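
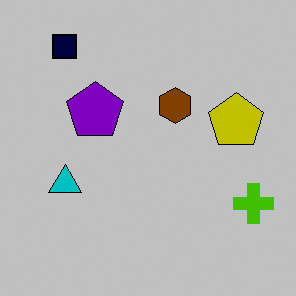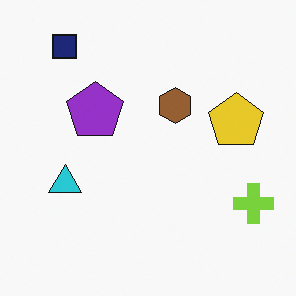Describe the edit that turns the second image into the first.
It was aggressively posterized.

Each flat color has snapped to a coarser quantized level — most visibly, the near-white background has dropped to a flat grey.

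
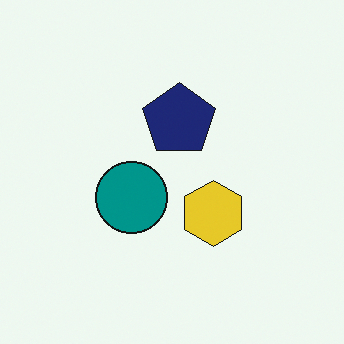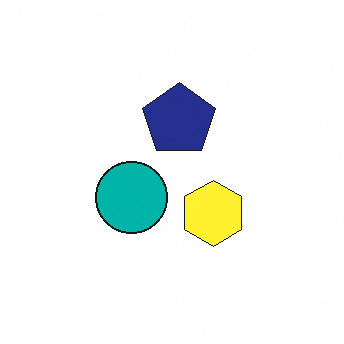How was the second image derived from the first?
The image was slightly brightened.

Every pixel — background and shapes alike — is uniformly brightened.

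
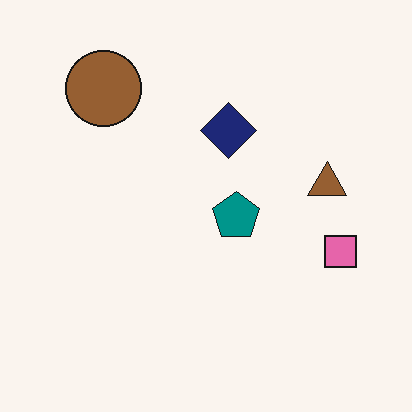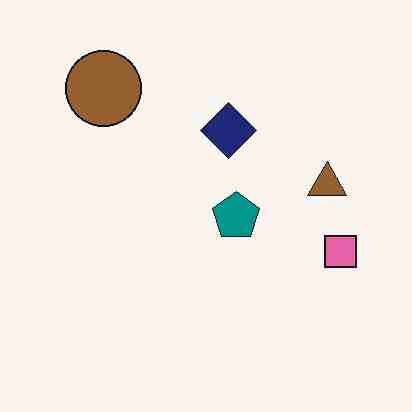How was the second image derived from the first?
This is the original image heavily JPEG-compressed with obvious blocking artifacts.

Blocky 8×8 compression artifacts appear around shape edges and the flat background shows ringing — characteristic JPEG degradation.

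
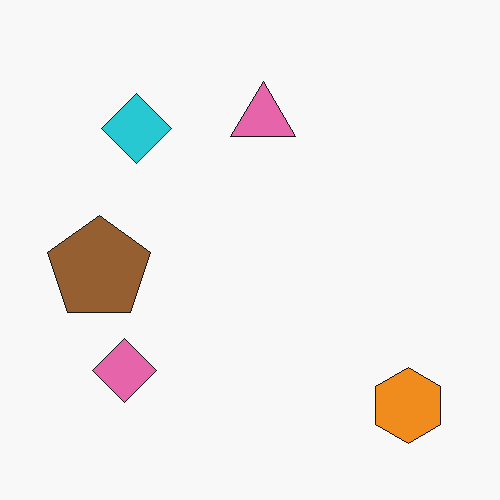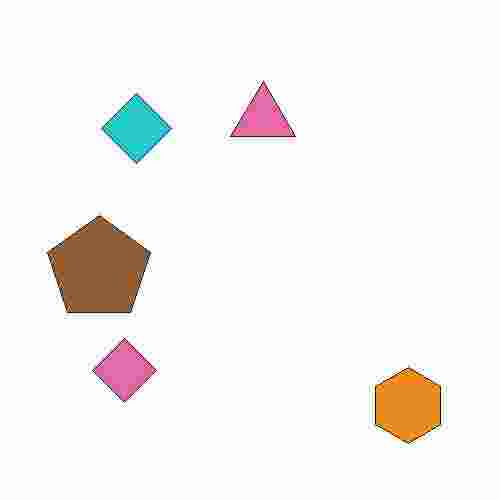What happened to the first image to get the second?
Degraded with heavy JPEG compression.

Blocky 8×8 compression artifacts appear around shape edges and the flat background shows ringing — characteristic JPEG degradation.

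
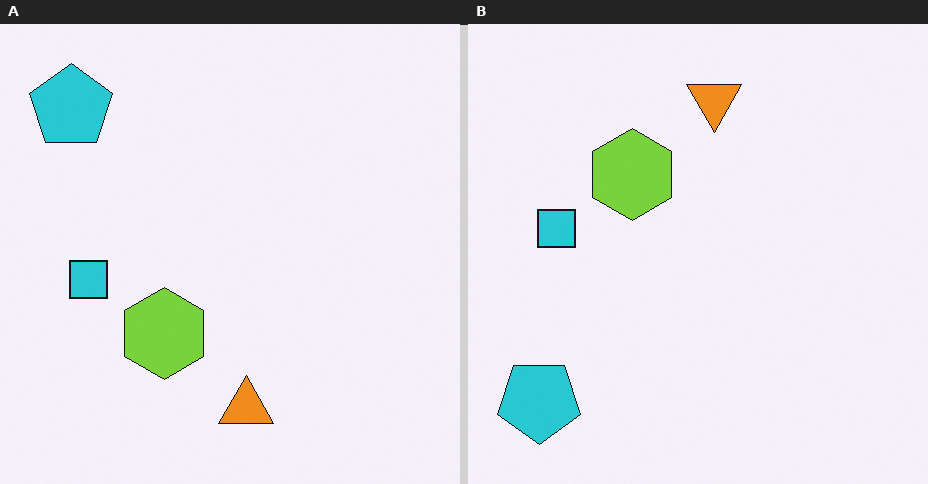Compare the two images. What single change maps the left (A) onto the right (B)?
Flipped vertically (top ↔ bottom).

The orange triangle is in the bottom of the left (A) image and the top of the right (B) — shapes on opposite sides of the horizontal midline have swapped in a mirror flip.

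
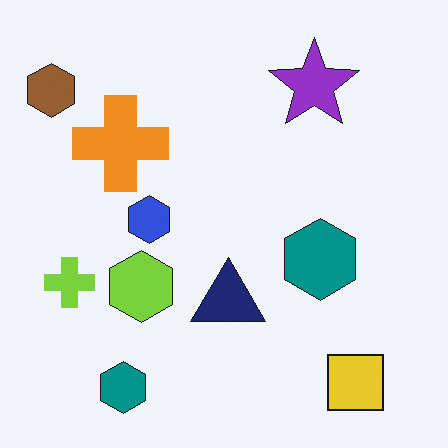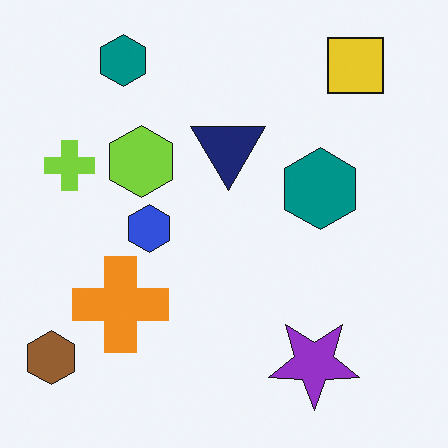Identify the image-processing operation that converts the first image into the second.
Flipped vertically (top ↔ bottom).

The yellow square is in the bottom-right of the first image and the top-right of the second — shapes on opposite sides of the horizontal midline have swapped in a mirror flip.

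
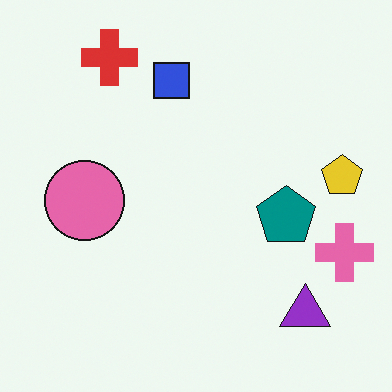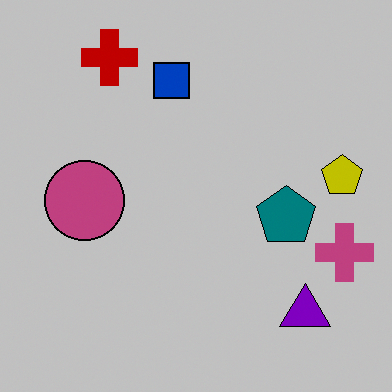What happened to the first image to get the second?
This is the original image heavily posterized to just a handful of flat colors.

Each flat color has snapped to a coarser quantized level — most visibly, the near-white background has dropped to a flat grey.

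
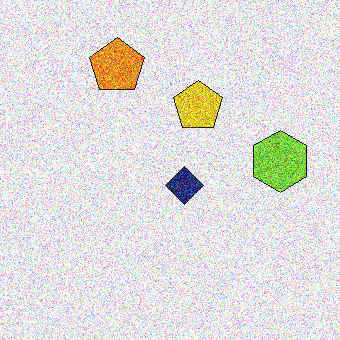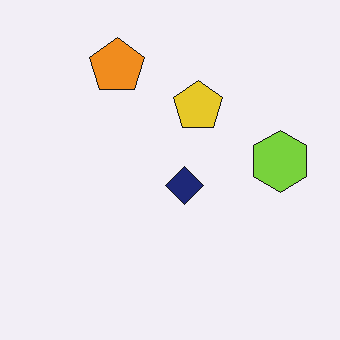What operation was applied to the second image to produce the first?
It was degraded with heavy additive noise.

Random speckle covers the whole image, including the flat background.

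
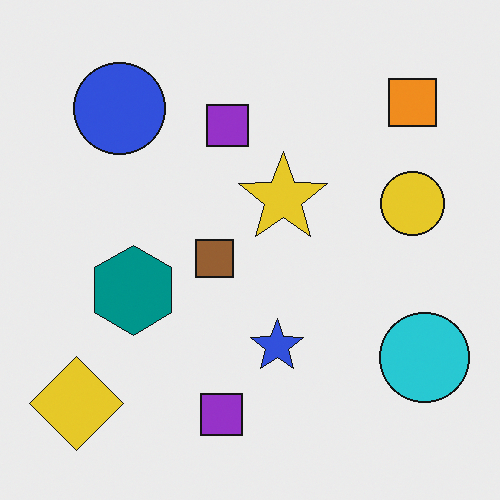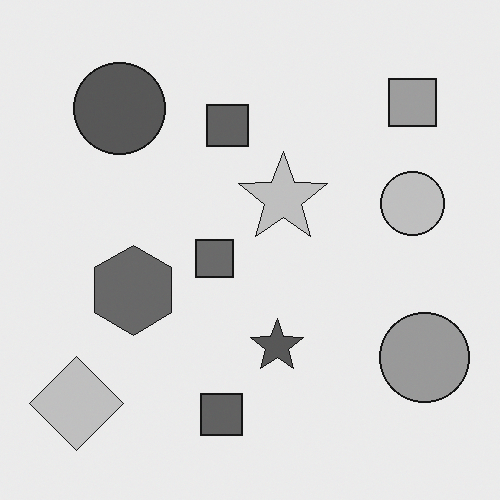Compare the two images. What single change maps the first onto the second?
This is the original image converted to grayscale.

All color is removed — every shape is now a shade of grey.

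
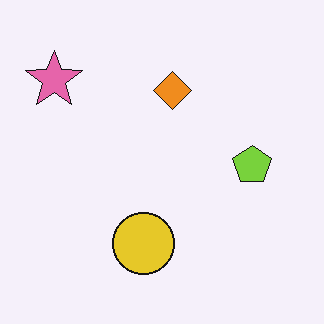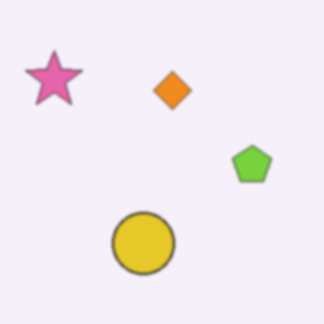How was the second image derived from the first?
The transformation is: given a subtle gaussian blur.

Shape edges and outlines are uniformly softened across the whole image.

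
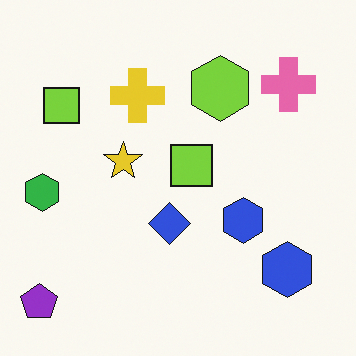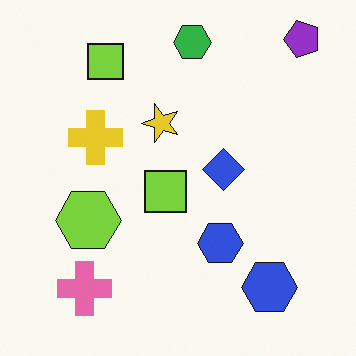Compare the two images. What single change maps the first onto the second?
This is the original image transposed (reflected across the top-left ↔ bottom-right diagonal).

Shapes have swapped their row and column positions — what was in the top-right is now in the bottom-left — a diagonal reflection.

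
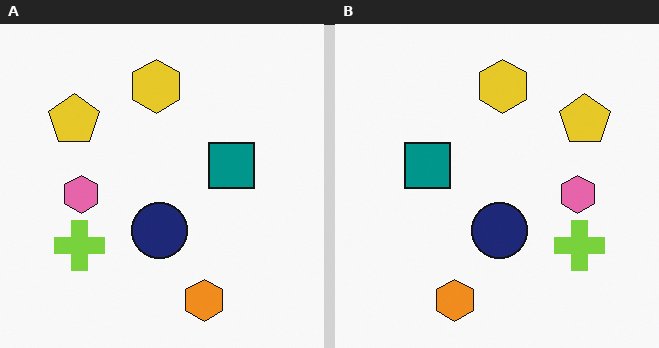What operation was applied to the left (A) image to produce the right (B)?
The right (B) image is the left (A) flipped horizontally (left ↔ right).

The yellow pentagon is in the top-left of the left (A) image and the top-right of the right (B) — shapes on opposite sides of the vertical midline have swapped in a mirror flip.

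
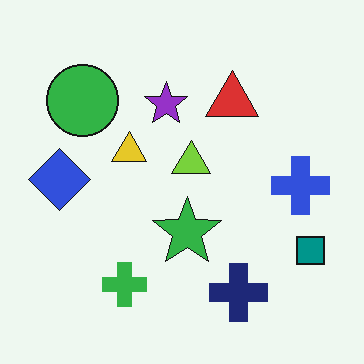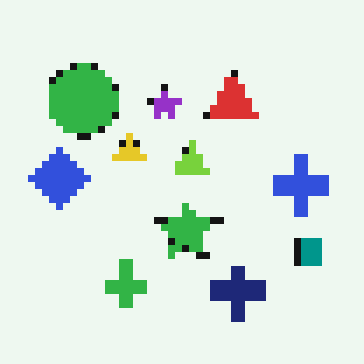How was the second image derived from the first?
The transformation is: pixelated into visible square blocks.

Shapes are reduced to large square blocks; fine edges and outlines are lost — a downscale-then-upscale (mosaic) effect.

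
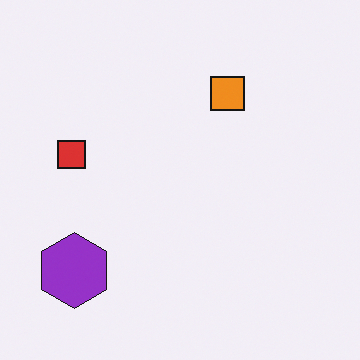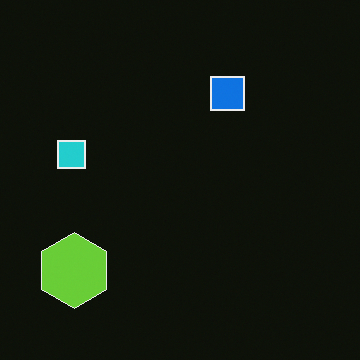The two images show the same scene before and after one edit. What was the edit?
The transformation is: color-inverted (negative).

The light background has become dark and every shape's color is its complement — a photographic negative.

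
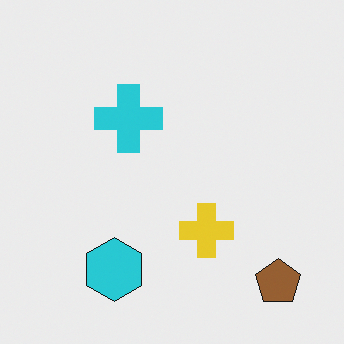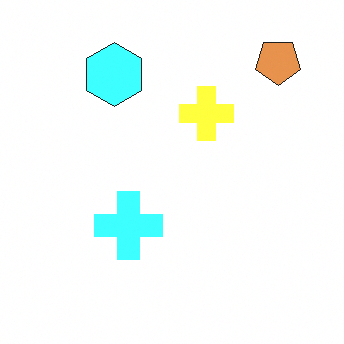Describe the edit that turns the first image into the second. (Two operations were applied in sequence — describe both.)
Flipped vertically (top ↔ bottom), then noticeably brightened.

The brown pentagon is in the bottom-right of the first image and the top-right of the second — shapes on opposite sides of the horizontal midline have swapped in a mirror flip. Every pixel — background and shapes alike — is uniformly brightened.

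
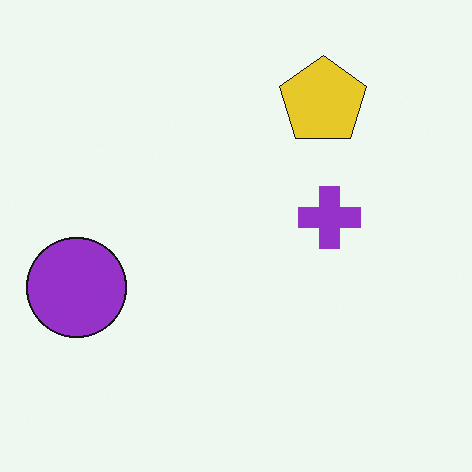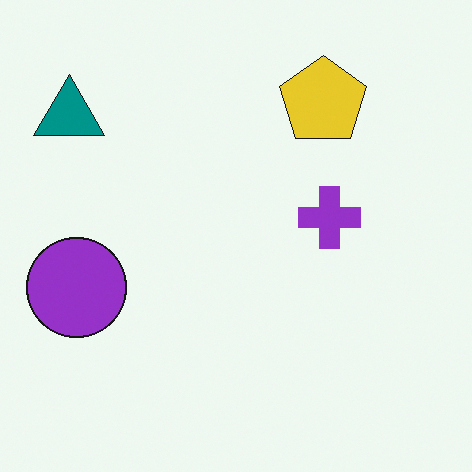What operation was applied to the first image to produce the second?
Overlaid with an additional teal triangle.

A teal triangle appears in the second image that is absent from the first.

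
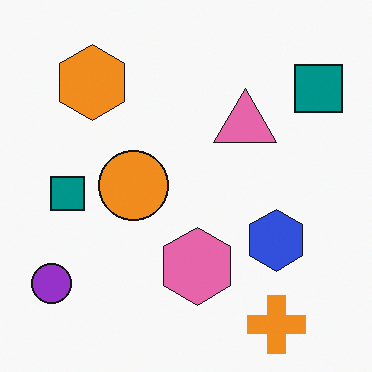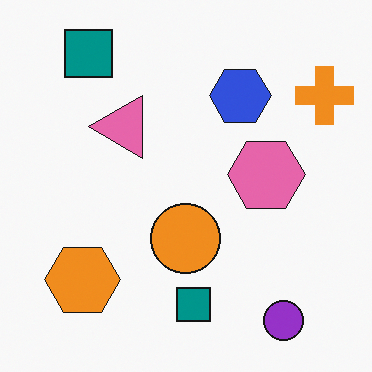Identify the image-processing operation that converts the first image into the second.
This is the original image rotated 90° counter-clockwise.

The purple circle sits in the bottom-left of the first image and the bottom-right of the second — consistent with a whole-image 90° counter-clockwise rotation.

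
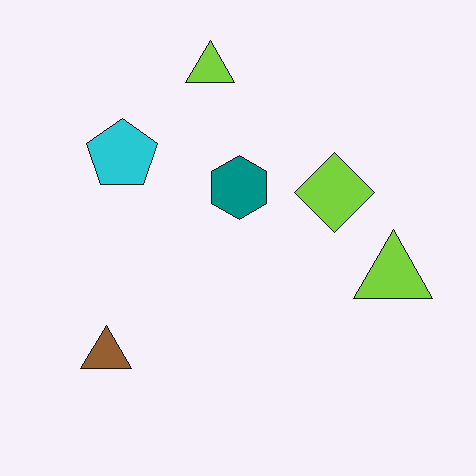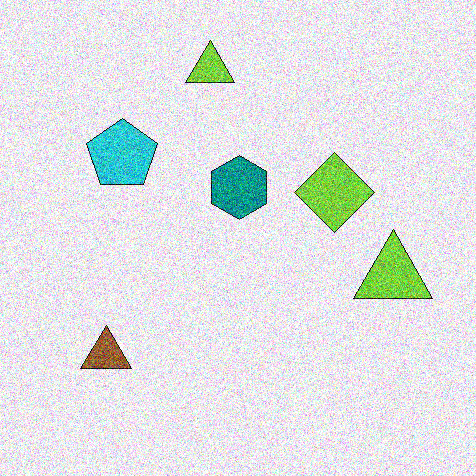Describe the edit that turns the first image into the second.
This is the original image degraded with heavy additive noise.

Random speckle covers the whole image, including the flat background.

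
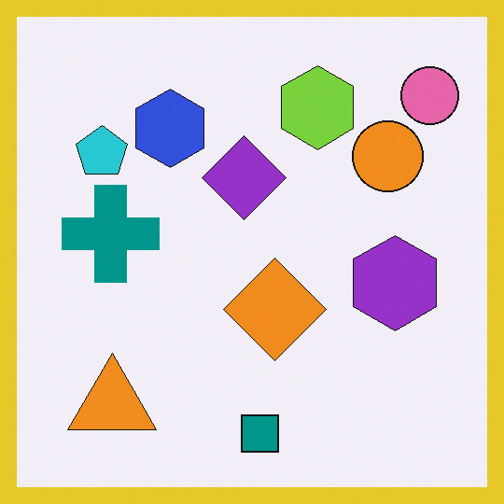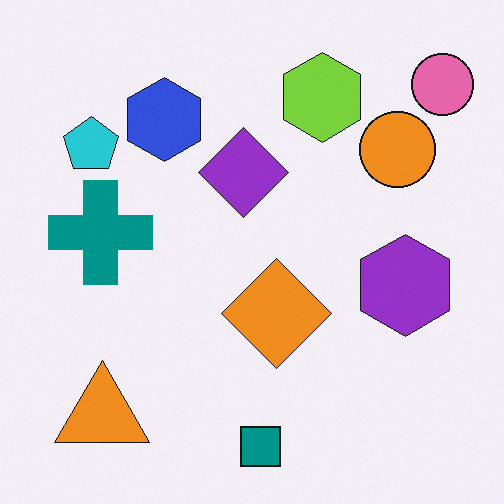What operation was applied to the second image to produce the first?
The image was framed with a yellow border.

A solid yellow frame runs around the edge of the first image, with the content slightly shrunk inside it.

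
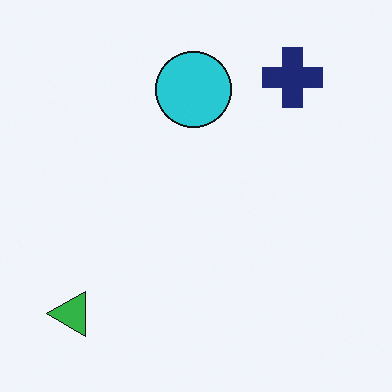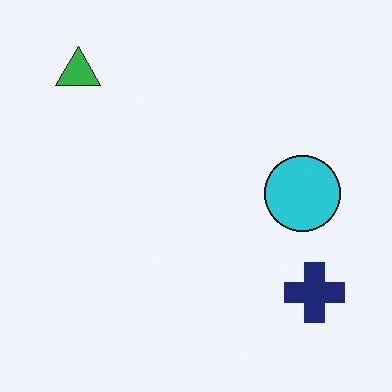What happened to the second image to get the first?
The first image is the second rotated 90° counter-clockwise.

The green triangle sits in the top-left of the second image and the bottom-left of the first — consistent with a whole-image 90° counter-clockwise rotation.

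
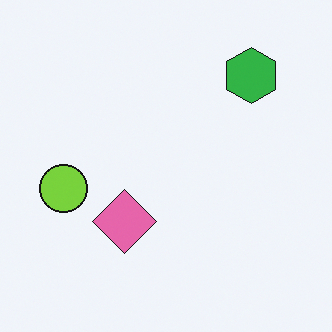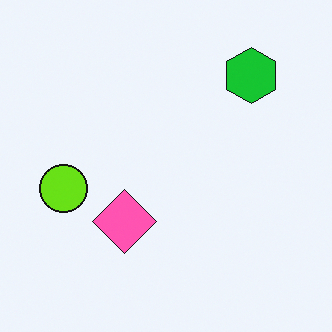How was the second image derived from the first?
The second image is the first slightly oversaturated.

All colors are more vivid — a global saturation change.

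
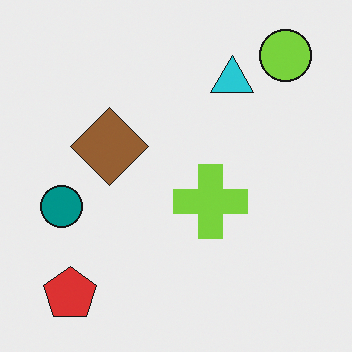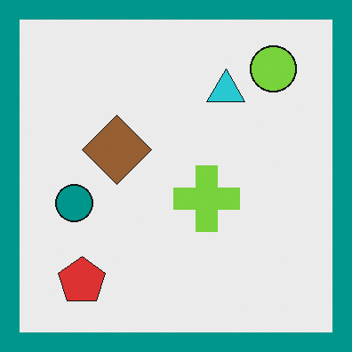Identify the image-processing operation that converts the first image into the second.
It was framed with a teal border.

A solid teal frame runs around the edge of the second image, with the content slightly shrunk inside it.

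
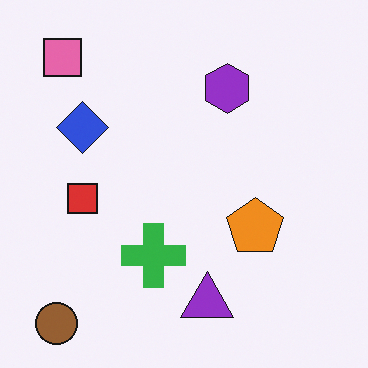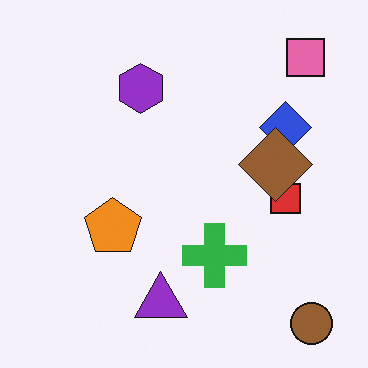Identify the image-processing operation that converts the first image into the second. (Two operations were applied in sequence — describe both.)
The transformation is: flipped horizontally (left ↔ right), then overlaid with an additional brown diamond.

The brown circle is in the bottom-left of the first image and the bottom-right of the second — shapes on opposite sides of the vertical midline have swapped in a mirror flip. A brown diamond appears in the second image that is absent from the first.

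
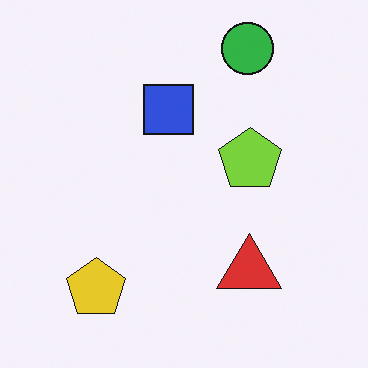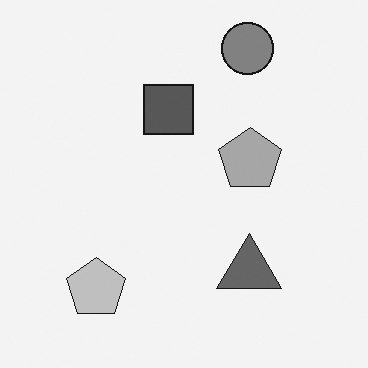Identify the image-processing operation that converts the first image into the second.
This is the original image converted to grayscale.

All color is removed — every shape is now a shade of grey.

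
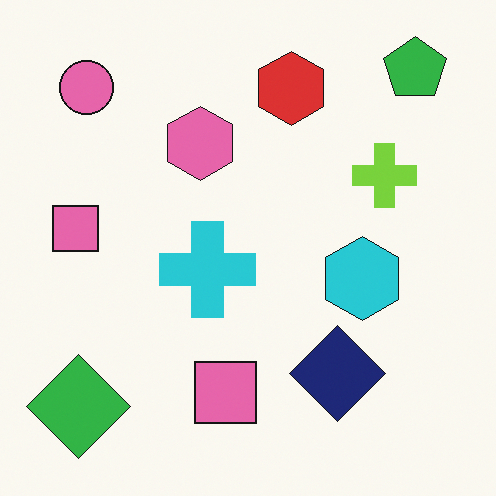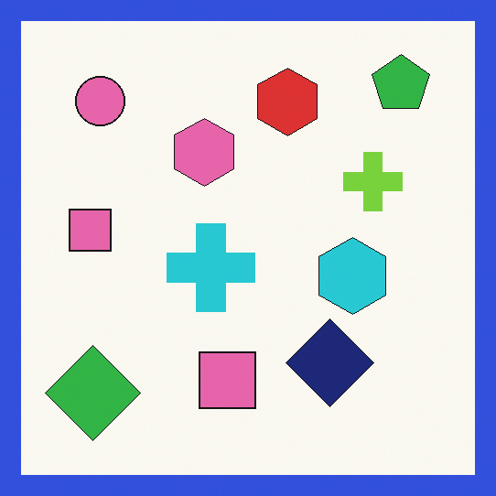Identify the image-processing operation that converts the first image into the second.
The transformation is: framed with a blue border.

A solid blue frame runs around the edge of the second image, with the content slightly shrunk inside it.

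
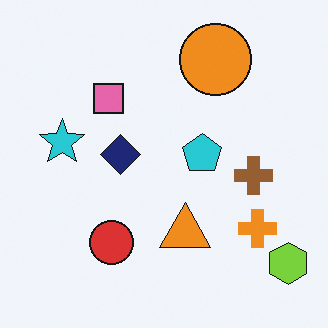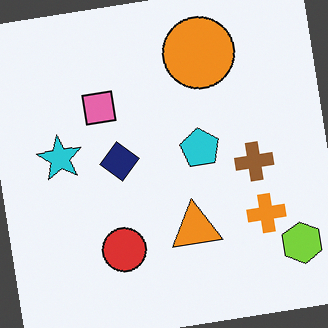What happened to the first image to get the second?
The image was rotated counter-clockwise by a few degrees.

Every shape is tilted by the same angle and the image corners show triangular fill wedges — a whole-image rotation by a non-right angle.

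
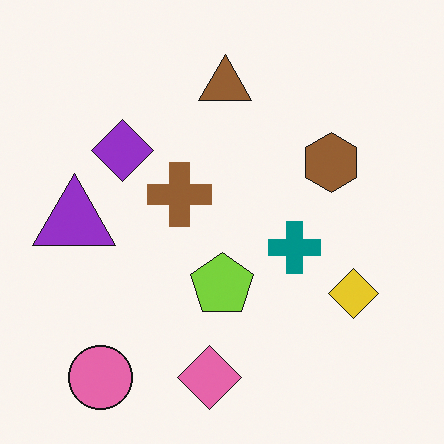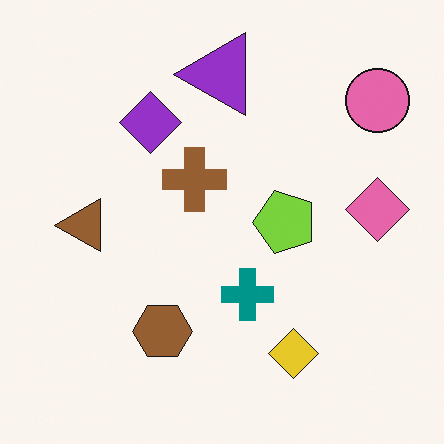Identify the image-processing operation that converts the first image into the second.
Transposed (reflected across the top-left ↔ bottom-right diagonal).

Shapes have swapped their row and column positions — what was in the top-right is now in the bottom-left — a diagonal reflection.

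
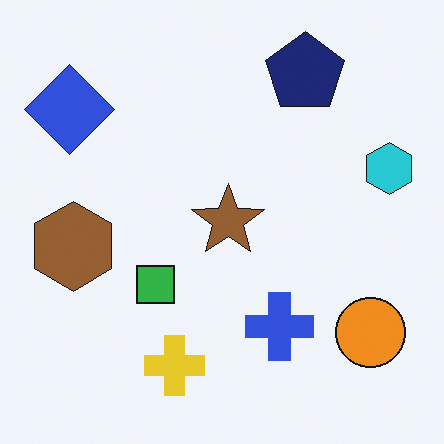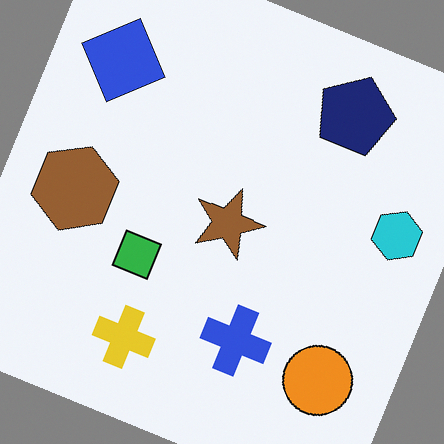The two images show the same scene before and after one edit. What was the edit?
The transformation is: rotated clockwise by a clearly visible amount.

Every shape is tilted by the same angle and the image corners show triangular fill wedges — a whole-image rotation by a non-right angle.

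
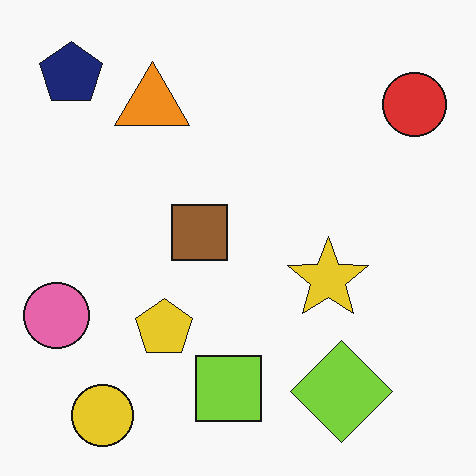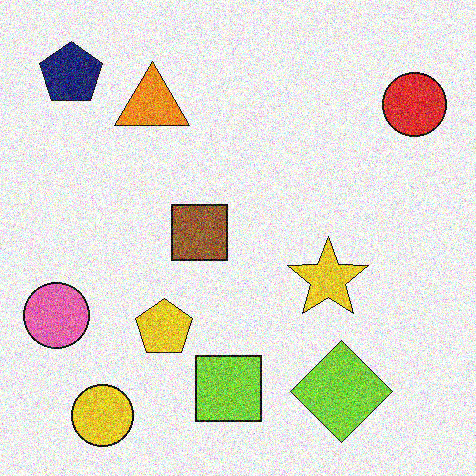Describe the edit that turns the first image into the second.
The transformation is: degraded with a thick layer of grain.

Random speckle covers the whole image, including the flat background.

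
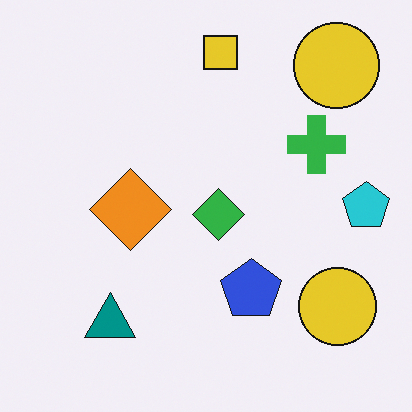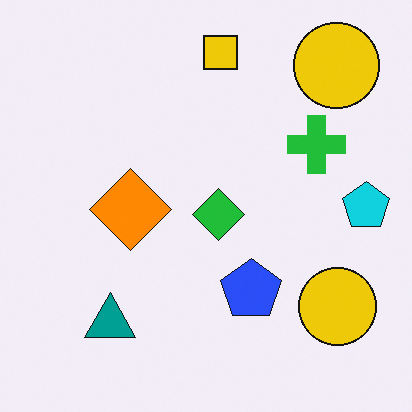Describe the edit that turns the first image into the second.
The image was slightly oversaturated.

All colors are more vivid — a global saturation change.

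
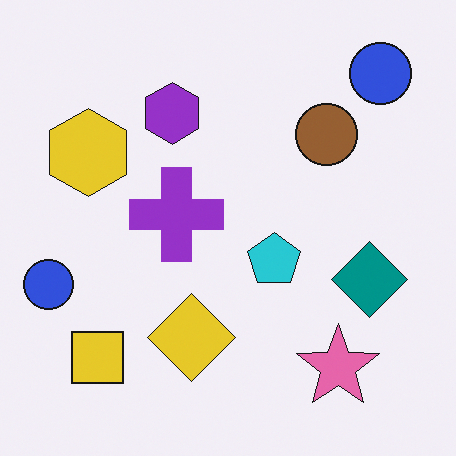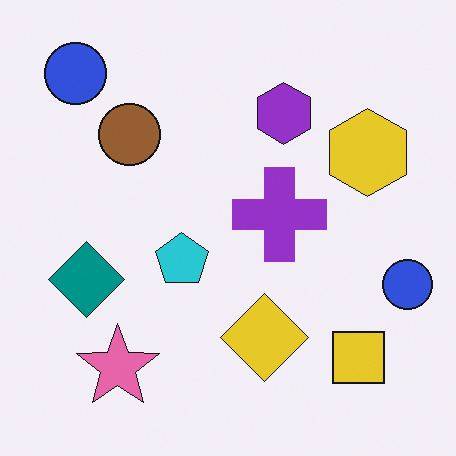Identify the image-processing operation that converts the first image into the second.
This is the original image flipped horizontally (left ↔ right).

The teal diamond is in the right of the first image and the left of the second — shapes on opposite sides of the vertical midline have swapped in a mirror flip.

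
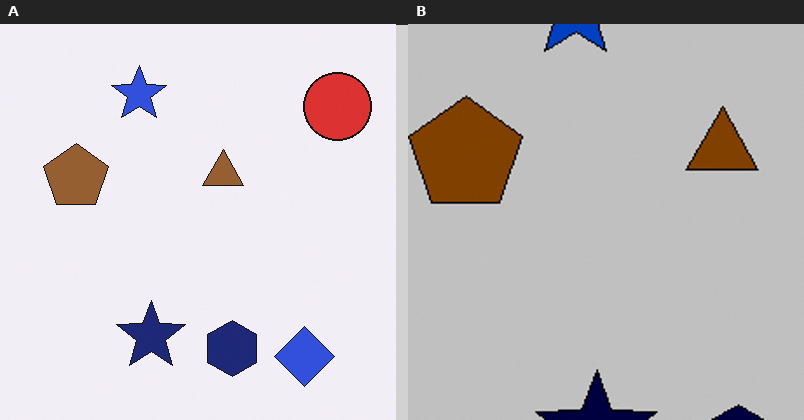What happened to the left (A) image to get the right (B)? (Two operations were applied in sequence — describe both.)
Heavily posterized to just a handful of flat colors, then cropped to a noticeably smaller region and rescaled.

Each flat color has snapped to a coarser quantized level — most visibly, the near-white background has dropped to a flat grey. The visible shapes are larger and the field of view is narrower; shapes near the original edges may be partly or wholly outside the frame — a crop-and-rescale.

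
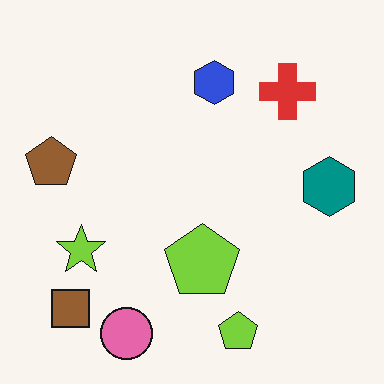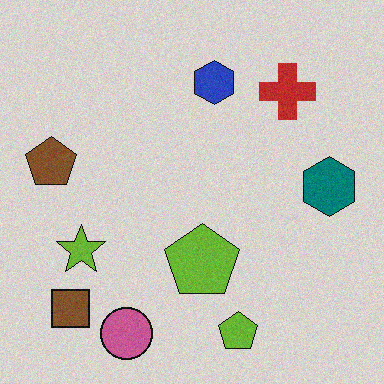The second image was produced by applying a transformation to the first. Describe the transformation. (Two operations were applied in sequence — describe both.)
Darkened a little, then degraded with a light layer of grain.

Every pixel — background and shapes alike — is uniformly darkened. Random speckle covers the whole image, including the flat background.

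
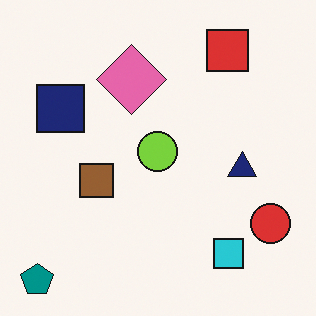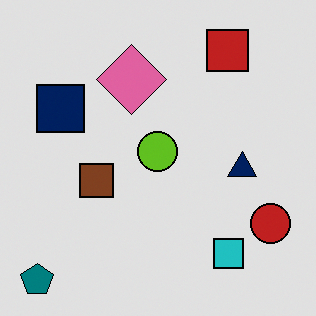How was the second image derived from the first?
The transformation is: posterized to a reduced palette.

Each flat color has snapped to a coarser quantized level — most visibly, the near-white background has dropped to a flat grey.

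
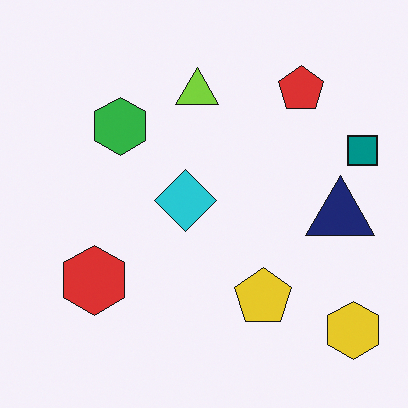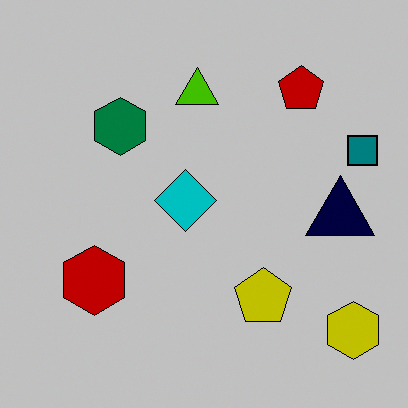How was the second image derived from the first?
The image was heavily posterized to just a handful of flat colors.

Each flat color has snapped to a coarser quantized level — most visibly, the near-white background has dropped to a flat grey.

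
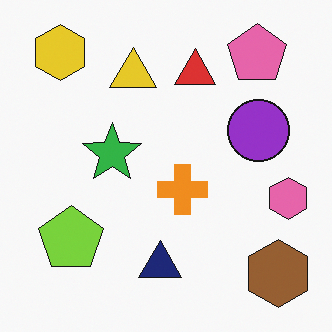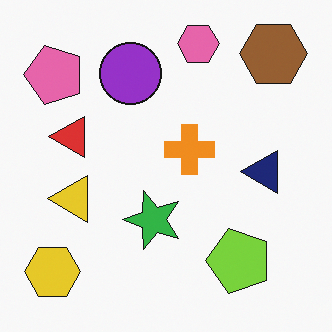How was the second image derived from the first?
It was rotated 90° counter-clockwise.

The yellow hexagon sits in the top-left of the first image and the bottom-left of the second — consistent with a whole-image 90° counter-clockwise rotation.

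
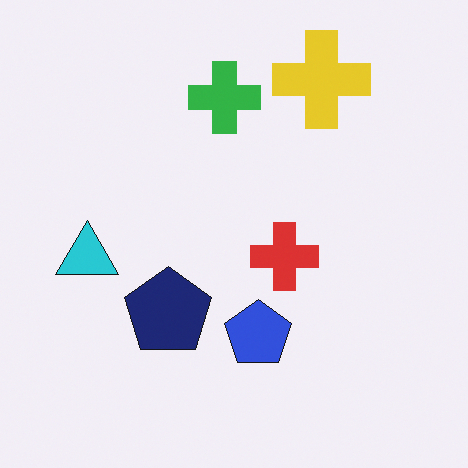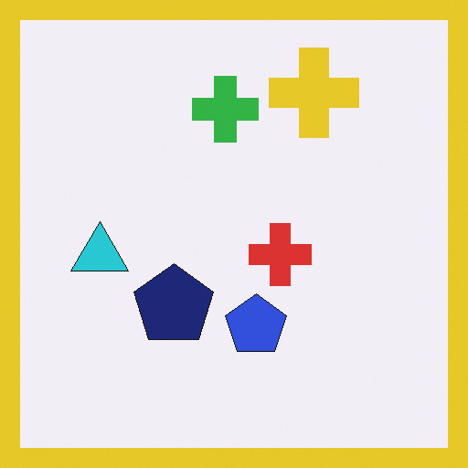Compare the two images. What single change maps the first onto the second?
The image was framed with a yellow border.

A solid yellow frame runs around the edge of the second image, with the content slightly shrunk inside it.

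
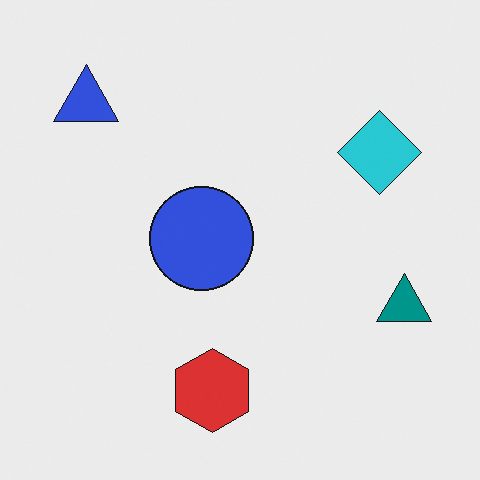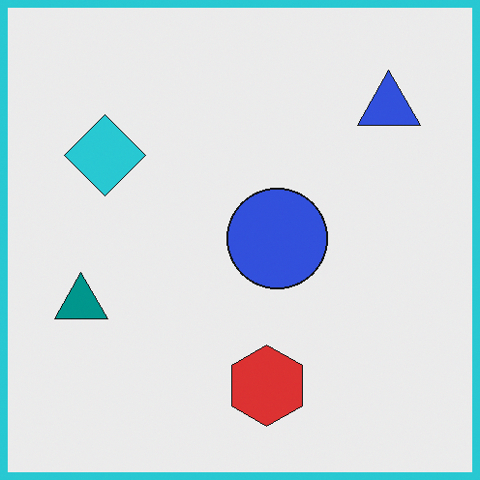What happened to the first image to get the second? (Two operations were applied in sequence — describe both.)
Flipped horizontally (left ↔ right), then framed with a cyan border.

The teal triangle is in the right of the first image and the left of the second — shapes on opposite sides of the vertical midline have swapped in a mirror flip. A solid cyan frame runs around the edge of the second image, with the content slightly shrunk inside it.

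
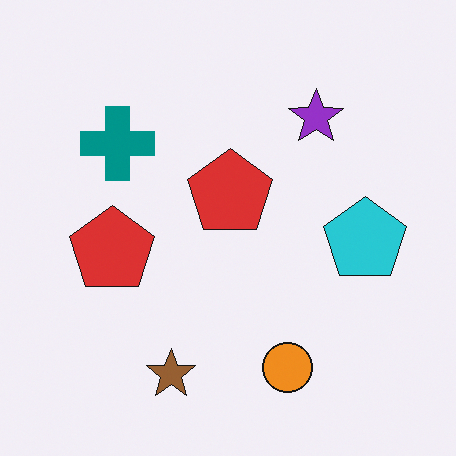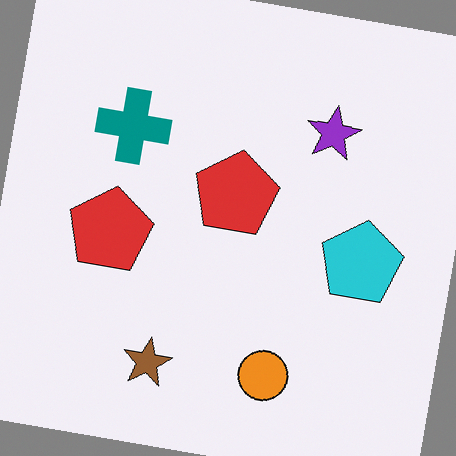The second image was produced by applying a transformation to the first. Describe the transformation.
This is the original image rotated clockwise by a slight angle.

Every shape is tilted by the same angle and the image corners show triangular fill wedges — a whole-image rotation by a non-right angle.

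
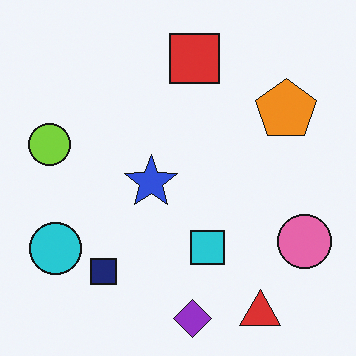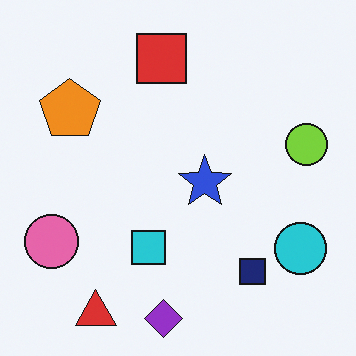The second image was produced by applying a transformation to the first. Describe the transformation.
The second image is the first flipped horizontally (left ↔ right).

The lime circle is in the left of the first image and the right of the second — shapes on opposite sides of the vertical midline have swapped in a mirror flip.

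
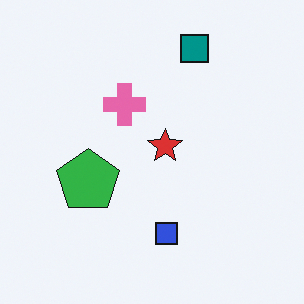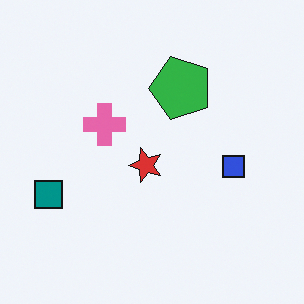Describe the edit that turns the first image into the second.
It was transposed (reflected across the top-left ↔ bottom-right diagonal).

Shapes have swapped their row and column positions — what was in the top-right is now in the bottom-left — a diagonal reflection.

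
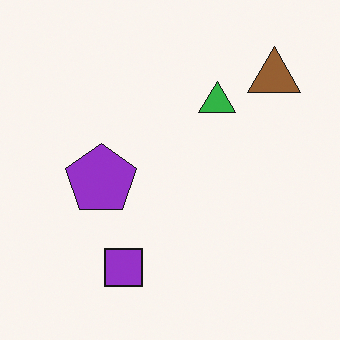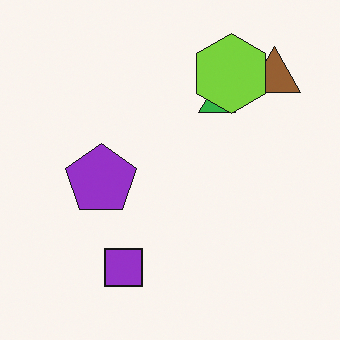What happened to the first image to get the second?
It was overlaid with an additional lime hexagon.

A lime hexagon appears in the second image that is absent from the first.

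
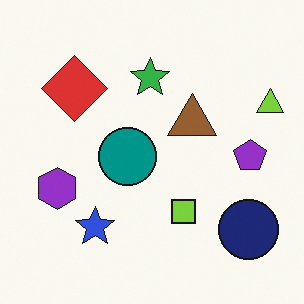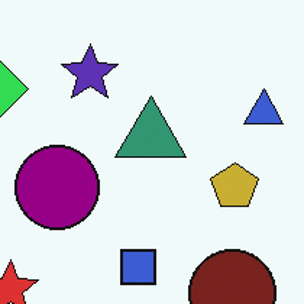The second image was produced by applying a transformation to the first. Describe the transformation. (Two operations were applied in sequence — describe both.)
It was hue-shifted by a moderate amount, then cropped slightly and scaled back up.

Every shape's color has rotated by the same amount around the hue wheel — a uniform hue shift. The visible shapes are larger and the field of view is narrower; shapes near the original edges may be partly or wholly outside the frame — a crop-and-rescale.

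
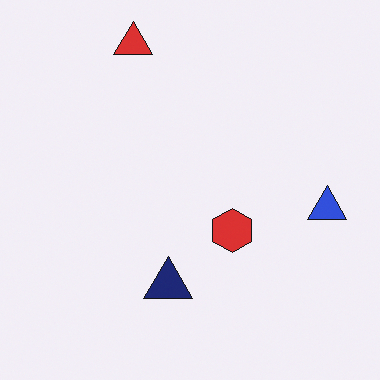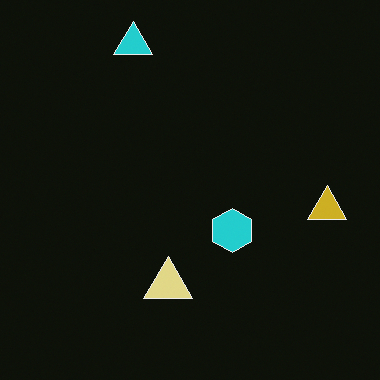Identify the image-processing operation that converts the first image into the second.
It was color-inverted (negative).

The light background has become dark and every shape's color is its complement — a photographic negative.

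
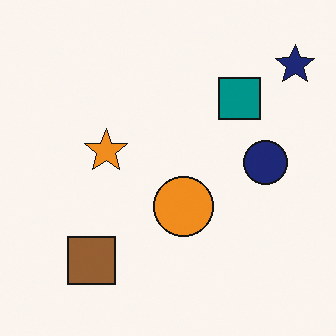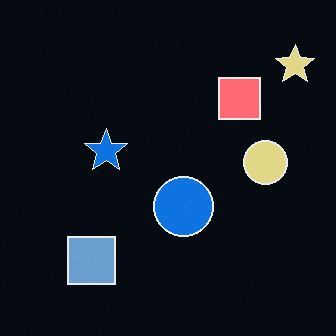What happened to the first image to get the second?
Color-inverted (negative).

The light background has become dark and every shape's color is its complement — a photographic negative.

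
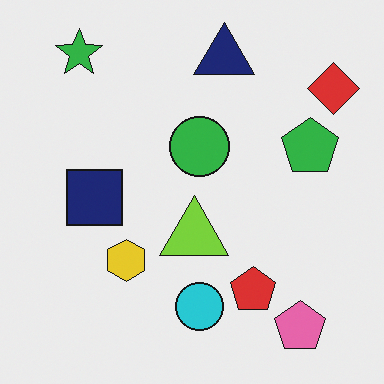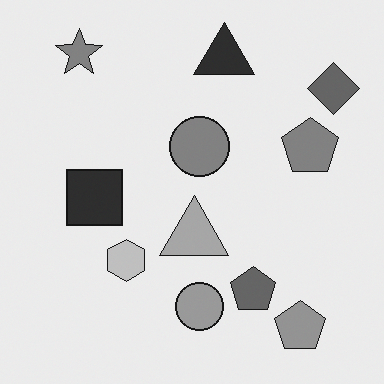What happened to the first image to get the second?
It was converted to grayscale.

All color is removed — every shape is now a shade of grey.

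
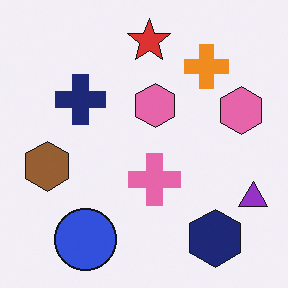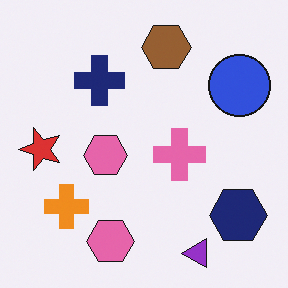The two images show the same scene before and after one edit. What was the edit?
This is the original image transposed (reflected across the top-left ↔ bottom-right diagonal).

Shapes have swapped their row and column positions — what was in the top-right is now in the bottom-left — a diagonal reflection.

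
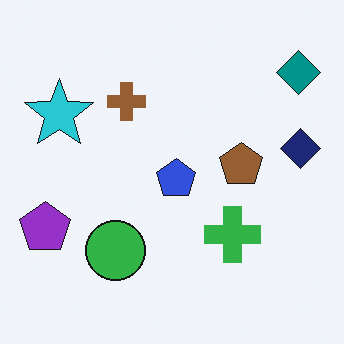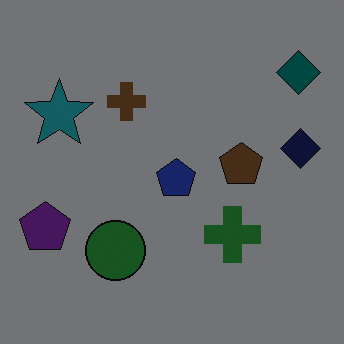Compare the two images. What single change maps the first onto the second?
It was substantially darkened.

Every pixel — background and shapes alike — is uniformly darkened.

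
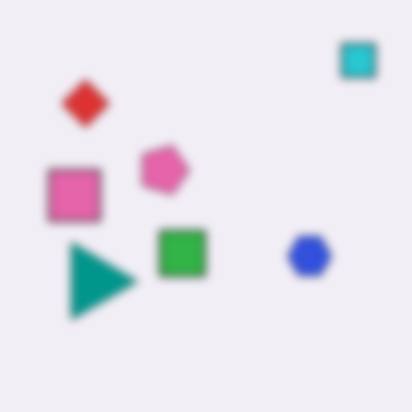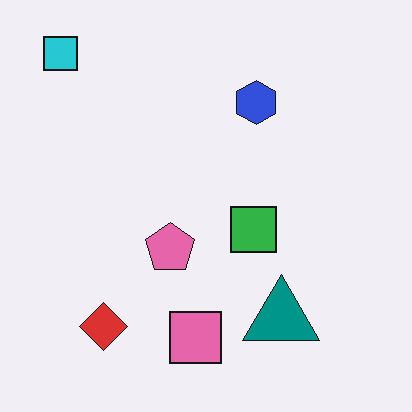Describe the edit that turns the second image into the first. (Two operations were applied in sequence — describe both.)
Moderately blurred, then rotated 90° clockwise.

Shape edges and outlines are uniformly softened across the whole image. The cyan square sits in the top-left of the second image and the top-right of the first — consistent with a whole-image 90° clockwise rotation.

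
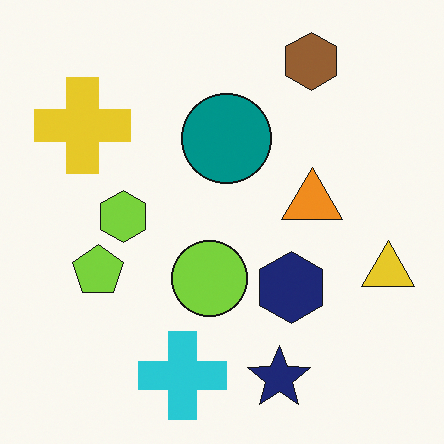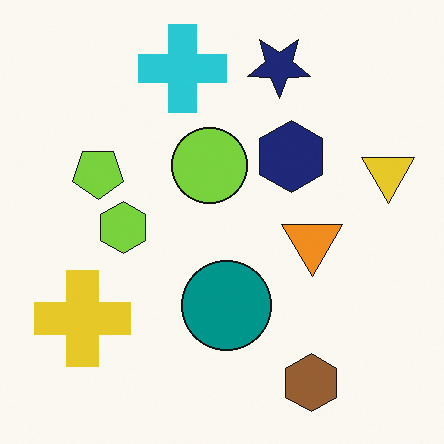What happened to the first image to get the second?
Flipped vertically (top ↔ bottom).

The brown hexagon is in the top-right of the first image and the bottom-right of the second — shapes on opposite sides of the horizontal midline have swapped in a mirror flip.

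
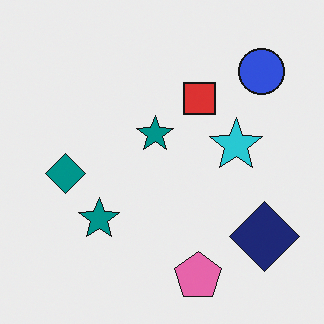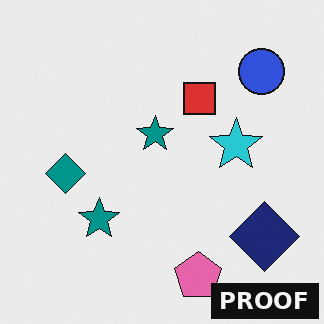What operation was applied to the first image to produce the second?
The transformation is: watermarked with the text "PROOF" in the lower-right corner.

A dark label reading "PROOF" appears in the lower-right corner.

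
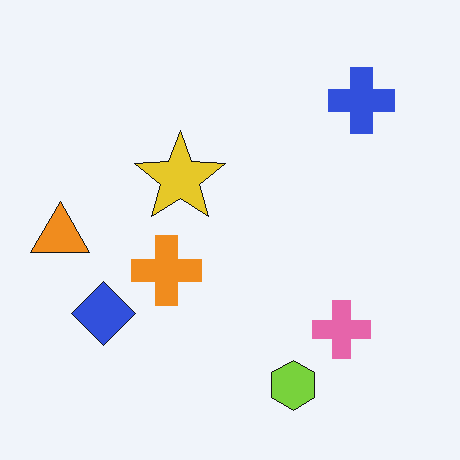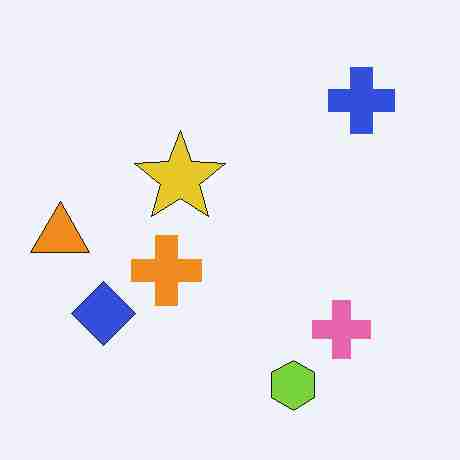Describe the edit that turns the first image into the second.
The second image is the first heavily JPEG-compressed with obvious blocking artifacts.

Blocky 8×8 compression artifacts appear around shape edges and the flat background shows ringing — characteristic JPEG degradation.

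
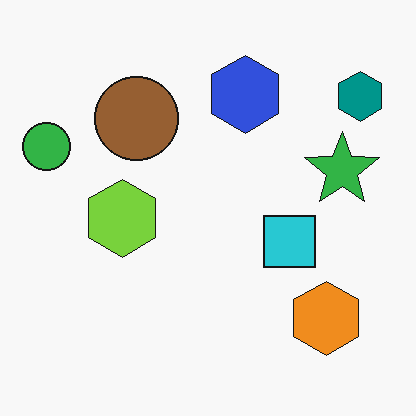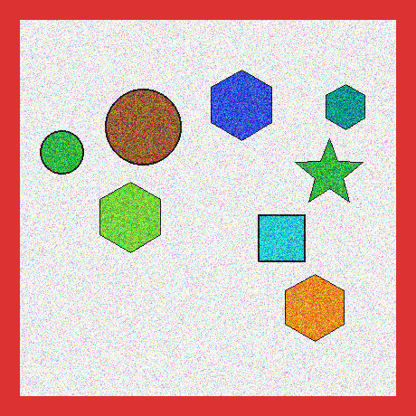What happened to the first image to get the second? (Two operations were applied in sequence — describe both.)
The image was degraded with a thick layer of grain, then framed with a red border.

Random speckle covers the whole image, including the flat background. A solid red frame runs around the edge of the second image, with the content slightly shrunk inside it.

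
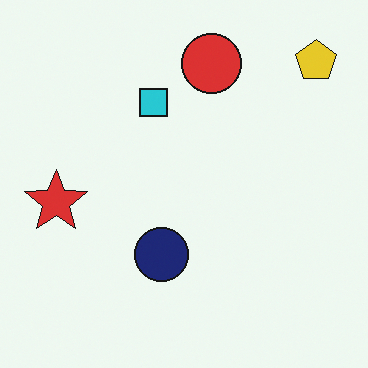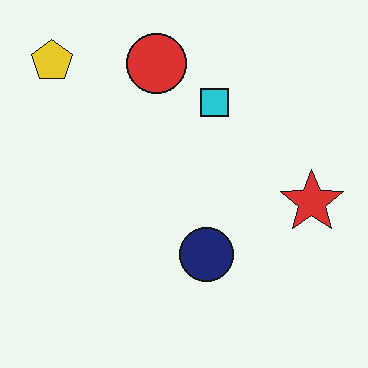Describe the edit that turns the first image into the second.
The transformation is: flipped horizontally (left ↔ right).

The yellow pentagon is in the top-right of the first image and the top-left of the second — shapes on opposite sides of the vertical midline have swapped in a mirror flip.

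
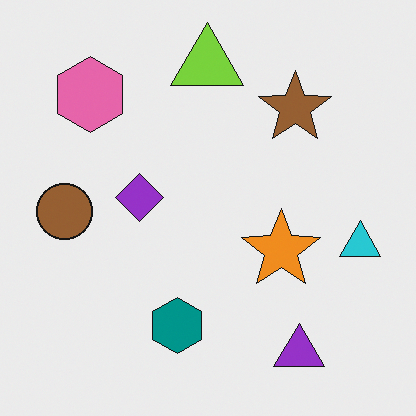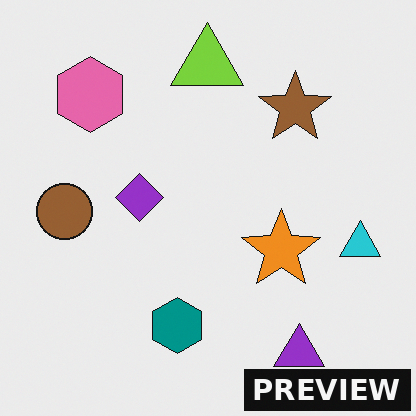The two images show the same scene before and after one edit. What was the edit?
It was watermarked with the text "PREVIEW" in the lower-right corner.

A dark label reading "PREVIEW" appears in the lower-right corner.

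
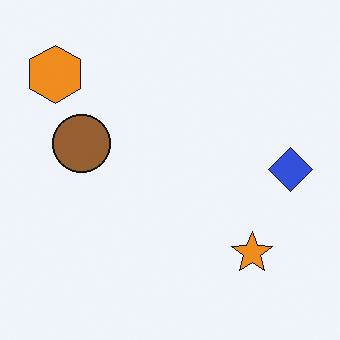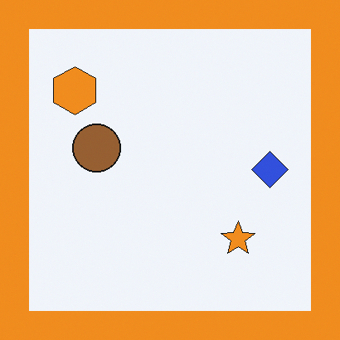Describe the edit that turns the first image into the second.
It was framed with a orange border.

A solid orange frame runs around the edge of the second image, with the content slightly shrunk inside it.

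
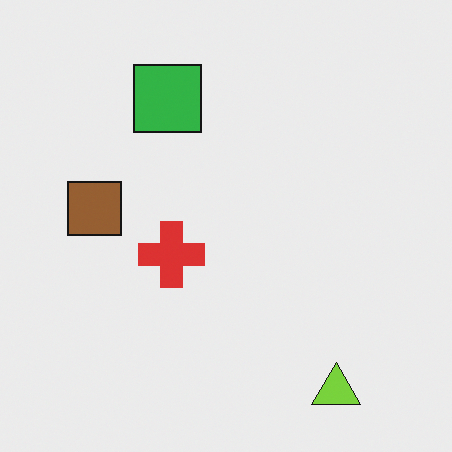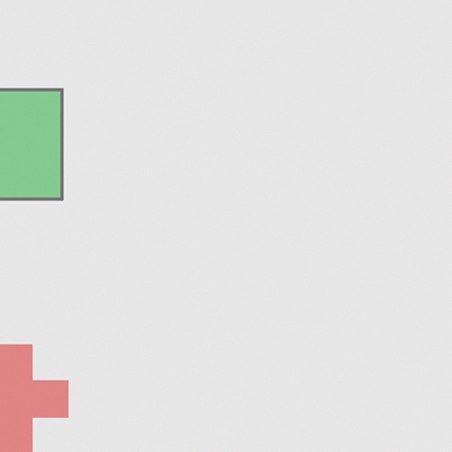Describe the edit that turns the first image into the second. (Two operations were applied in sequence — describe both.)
The image was cropped tightly and scaled back up, then washed out (contrast reduced).

The visible shapes are larger and the field of view is narrower; shapes near the original edges may be partly or wholly outside the frame — a crop-and-rescale. Tones are pushed toward mid-grey across the whole image — a global contrast change.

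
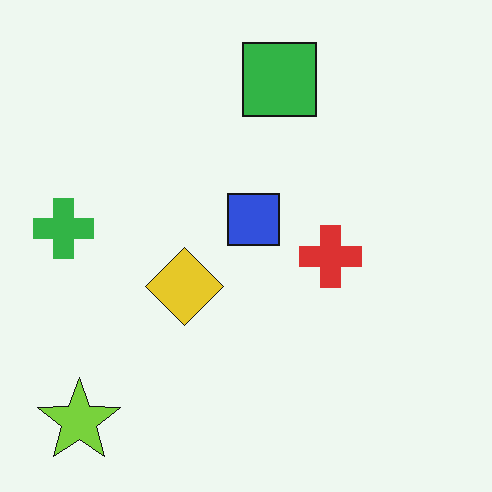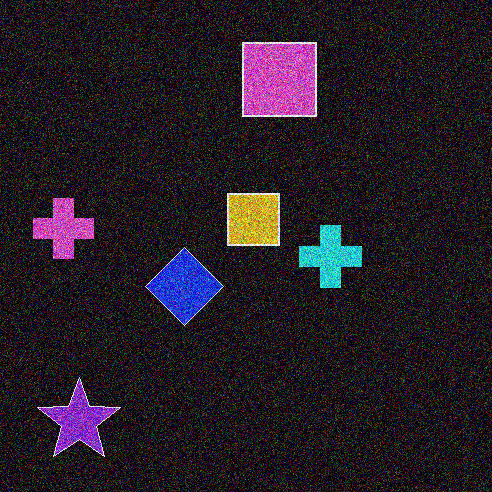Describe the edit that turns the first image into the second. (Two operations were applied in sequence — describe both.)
The image was color-inverted (negative), then degraded with heavy additive noise.

The light background has become dark and every shape's color is its complement — a photographic negative. Random speckle covers the whole image, including the flat background.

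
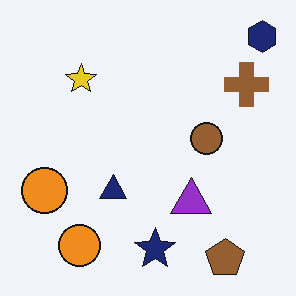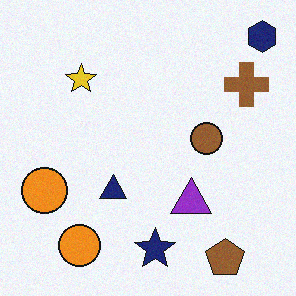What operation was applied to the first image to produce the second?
The second image is the first degraded with subtle gaussian noise.

Random speckle covers the whole image, including the flat background.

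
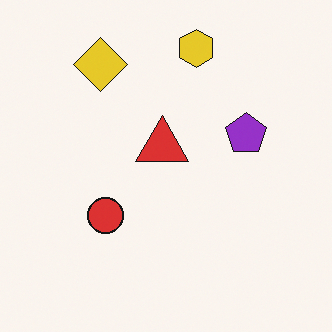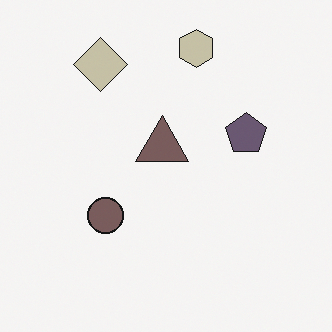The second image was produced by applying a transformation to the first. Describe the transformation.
The second image is the first heavily desaturated.

All colors are more muted and greyish — a global saturation change.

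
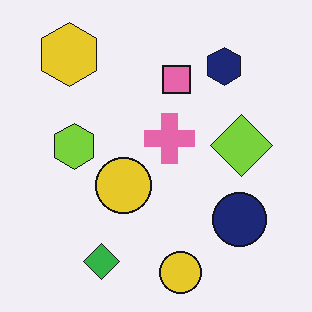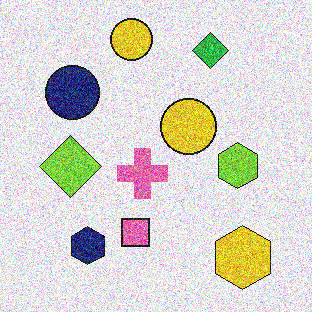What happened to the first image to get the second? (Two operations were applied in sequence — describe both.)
Degraded with heavy additive noise, then rotated 180°.

Random speckle covers the whole image, including the flat background. The yellow hexagon sits in the top-left of the first image and the bottom-right of the second — consistent with a whole-image 180° rotation.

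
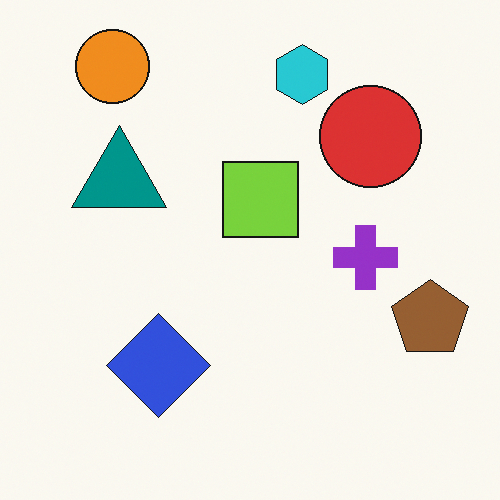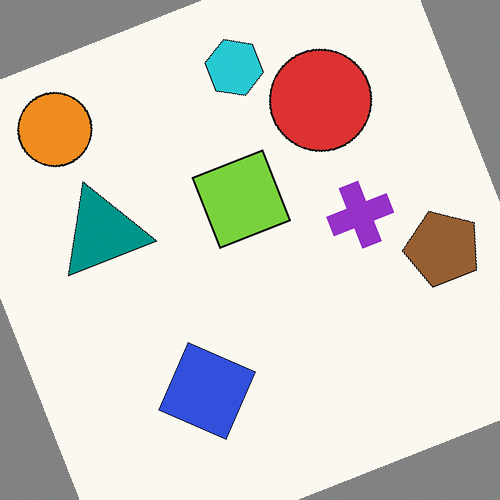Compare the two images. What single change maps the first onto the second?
The image was rotated counter-clockwise by a moderate amount.

Every shape is tilted by the same angle and the image corners show triangular fill wedges — a whole-image rotation by a non-right angle.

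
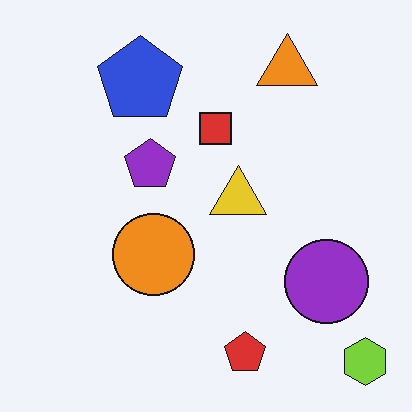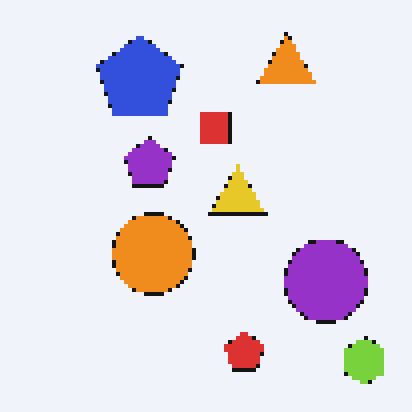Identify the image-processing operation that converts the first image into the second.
This is the original image mildly pixelated.

Shapes are reduced to large square blocks; fine edges and outlines are lost — a downscale-then-upscale (mosaic) effect.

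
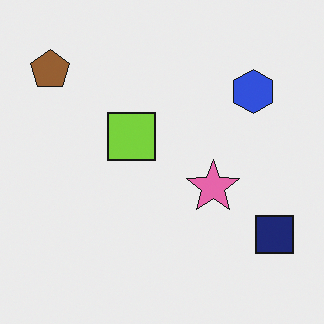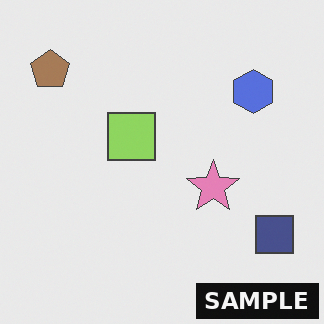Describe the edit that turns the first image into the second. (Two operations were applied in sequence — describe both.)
Given slightly reduced contrast, then watermarked with the text "SAMPLE" in the lower-right corner.

Tones are pushed toward mid-grey across the whole image — a global contrast change. A dark label reading "SAMPLE" appears in the lower-right corner.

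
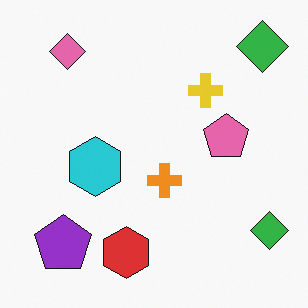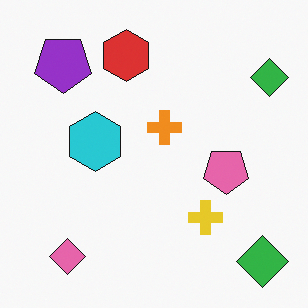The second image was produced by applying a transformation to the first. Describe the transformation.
The transformation is: flipped vertically (top ↔ bottom).

The pink diamond is in the top-left of the first image and the bottom-left of the second — shapes on opposite sides of the horizontal midline have swapped in a mirror flip.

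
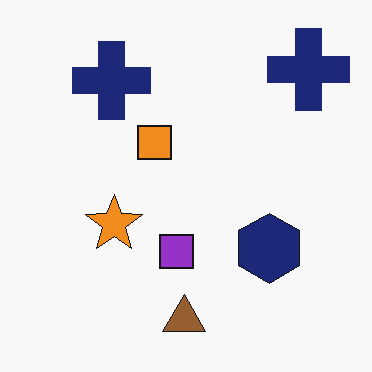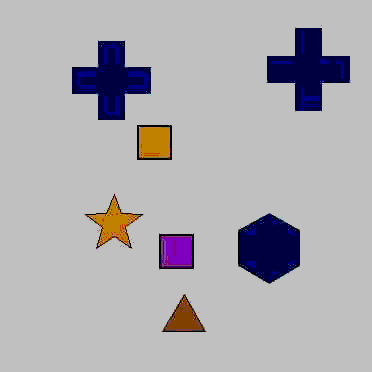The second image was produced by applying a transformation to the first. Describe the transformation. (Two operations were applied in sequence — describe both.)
Degraded with heavy JPEG compression, then aggressively posterized.

Blocky 8×8 compression artifacts appear around shape edges and the flat background shows ringing — characteristic JPEG degradation. Each flat color has snapped to a coarser quantized level — most visibly, the near-white background has dropped to a flat grey.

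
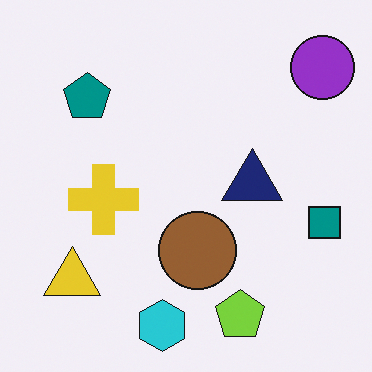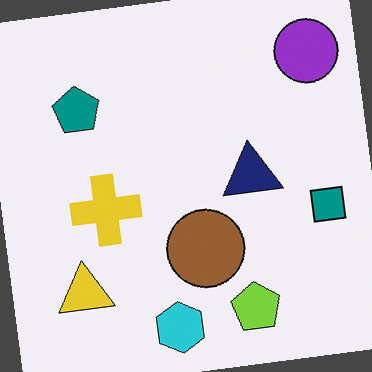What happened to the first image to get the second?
The image was rotated counter-clockwise by a slight angle.

Every shape is tilted by the same angle and the image corners show triangular fill wedges — a whole-image rotation by a non-right angle.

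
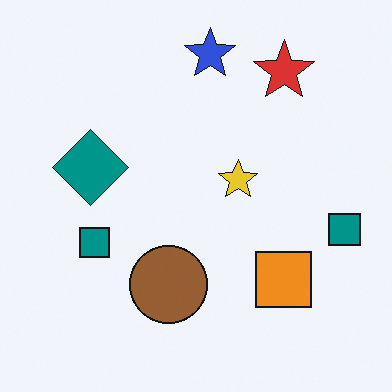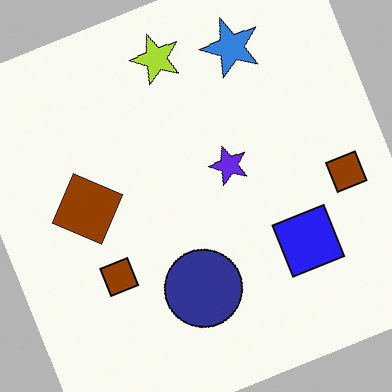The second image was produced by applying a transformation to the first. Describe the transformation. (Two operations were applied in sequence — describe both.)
Rotated counter-clockwise by a moderate amount, then hue-shifted through roughly half the color wheel.

Every shape is tilted by the same angle and the image corners show triangular fill wedges — a whole-image rotation by a non-right angle. Every shape's color has rotated by the same amount around the hue wheel — a uniform hue shift.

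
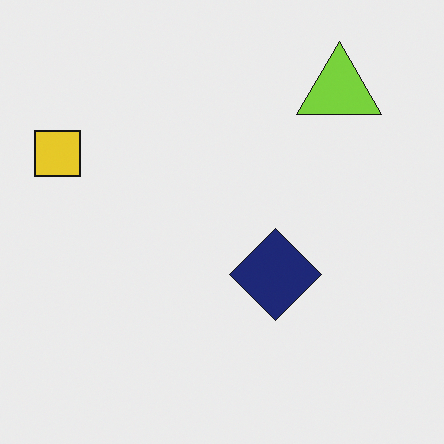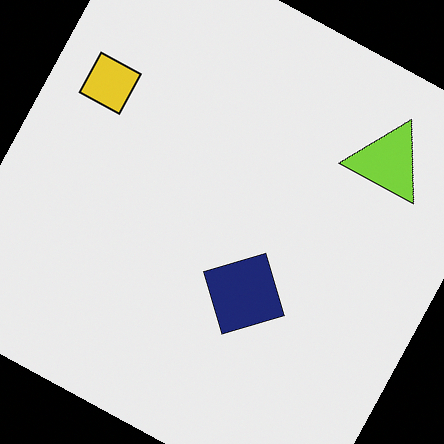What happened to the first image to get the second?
The transformation is: rotated clockwise by a moderate amount.

Every shape is tilted by the same angle and the image corners show triangular fill wedges — a whole-image rotation by a non-right angle.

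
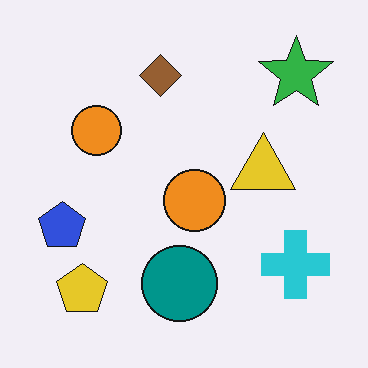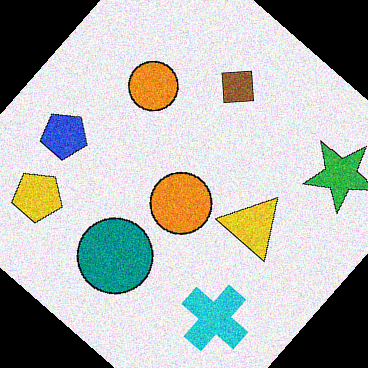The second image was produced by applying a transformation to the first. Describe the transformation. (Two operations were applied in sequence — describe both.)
The transformation is: degraded with visible gaussian noise, then rotated clockwise by a large amount — several tens of degrees.

Random speckle covers the whole image, including the flat background. Every shape is tilted by the same angle and the image corners show triangular fill wedges — a whole-image rotation by a non-right angle.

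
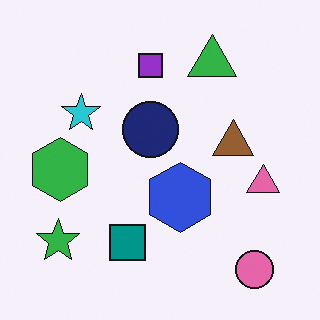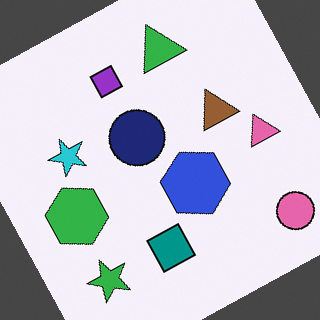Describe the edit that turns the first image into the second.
It was rotated counter-clockwise by a clearly visible amount.

Every shape is tilted by the same angle and the image corners show triangular fill wedges — a whole-image rotation by a non-right angle.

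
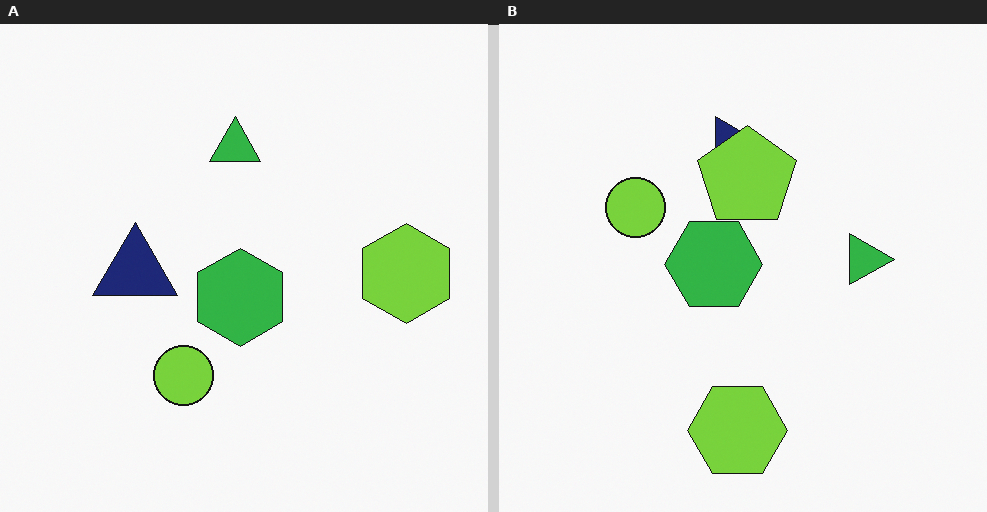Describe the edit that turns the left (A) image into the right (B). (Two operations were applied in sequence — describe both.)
It was rotated 90° clockwise, then overlaid with an additional lime pentagon.

The lime hexagon sits in the right of the left (A) image and the bottom of the right (B) — consistent with a whole-image 90° clockwise rotation. A lime pentagon appears in the right (B) image that is absent from the left (A).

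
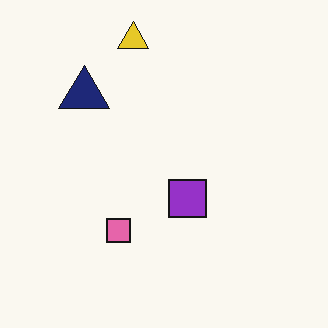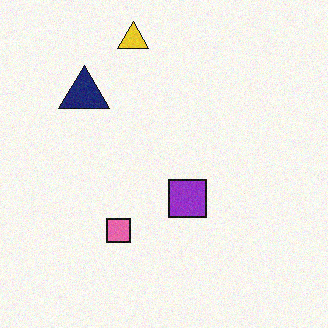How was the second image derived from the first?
This is the original image degraded with subtle gaussian noise.

Random speckle covers the whole image, including the flat background.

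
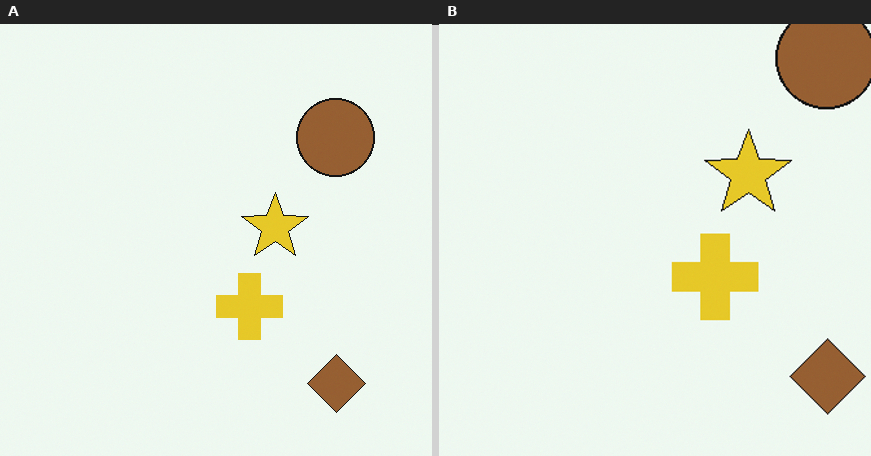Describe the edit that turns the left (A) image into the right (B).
This is the original image cropped slightly and scaled back up.

The visible shapes are larger and the field of view is narrower; shapes near the original edges may be partly or wholly outside the frame — a crop-and-rescale.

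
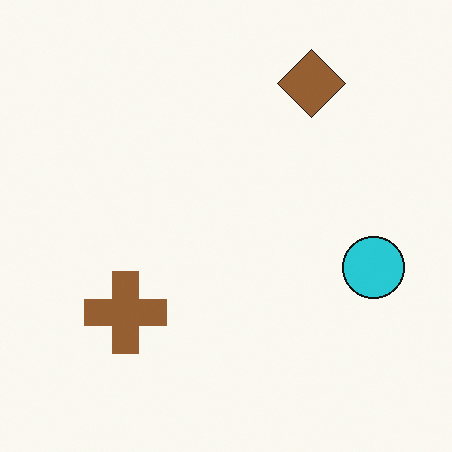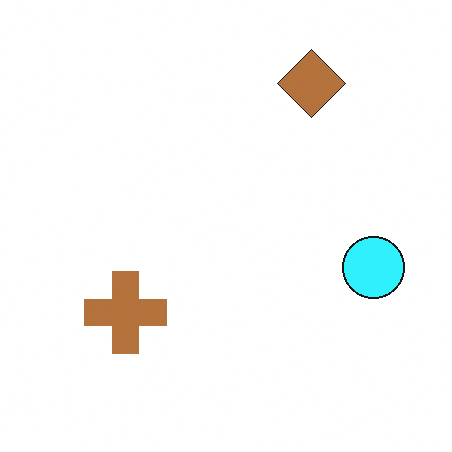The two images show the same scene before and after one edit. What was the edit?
The transformation is: slightly brightened.

Every pixel — background and shapes alike — is uniformly brightened.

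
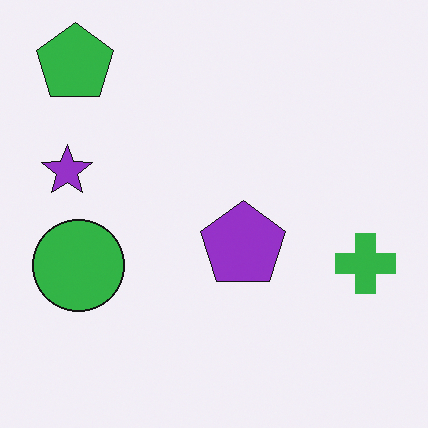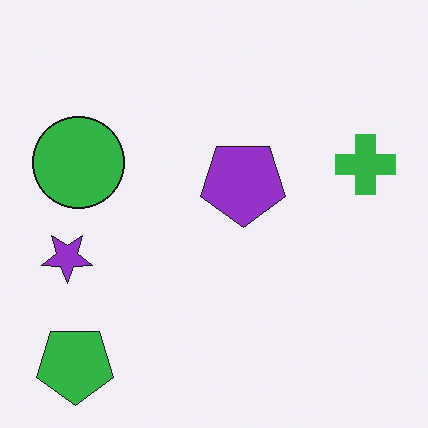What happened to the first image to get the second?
The second image is the first flipped vertically (top ↔ bottom).

The green pentagon is in the top-left of the first image and the bottom-left of the second — shapes on opposite sides of the horizontal midline have swapped in a mirror flip.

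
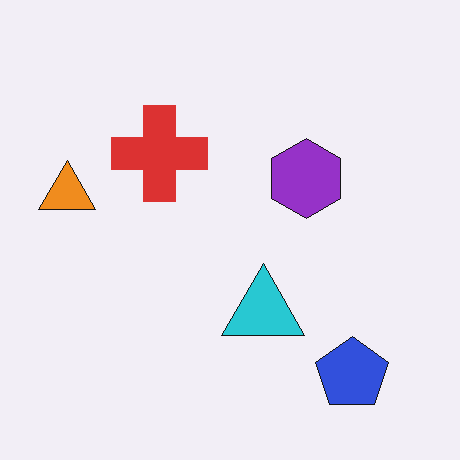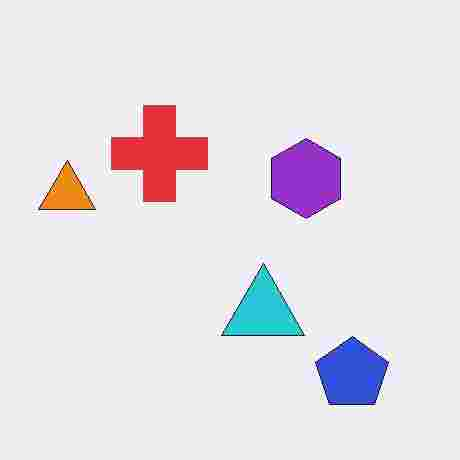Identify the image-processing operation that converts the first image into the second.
It was heavily JPEG-compressed with obvious blocking artifacts.

Blocky 8×8 compression artifacts appear around shape edges and the flat background shows ringing — characteristic JPEG degradation.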